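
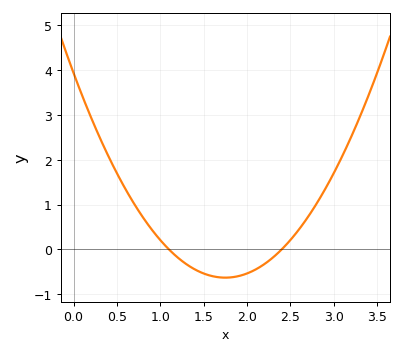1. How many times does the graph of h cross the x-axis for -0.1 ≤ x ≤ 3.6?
2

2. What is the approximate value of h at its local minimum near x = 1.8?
-0.63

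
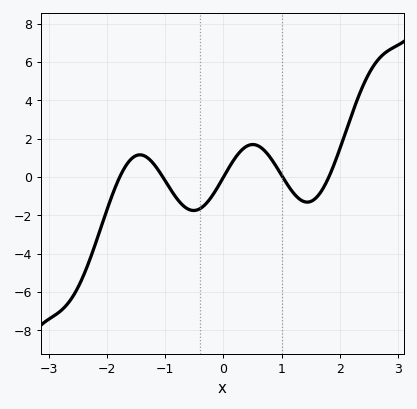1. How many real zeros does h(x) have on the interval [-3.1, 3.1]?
5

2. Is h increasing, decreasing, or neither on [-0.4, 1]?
neither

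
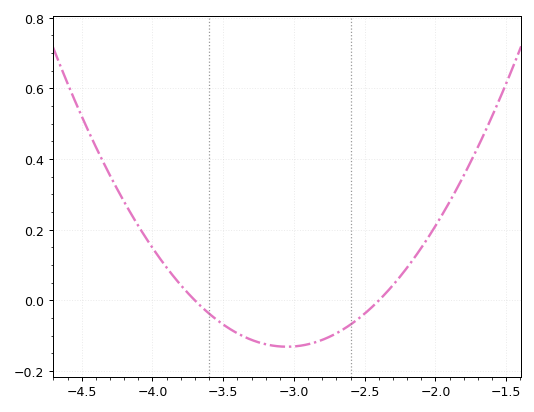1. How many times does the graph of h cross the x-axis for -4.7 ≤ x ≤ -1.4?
2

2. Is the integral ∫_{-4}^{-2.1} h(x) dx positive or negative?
negative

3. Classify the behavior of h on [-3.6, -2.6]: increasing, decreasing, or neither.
neither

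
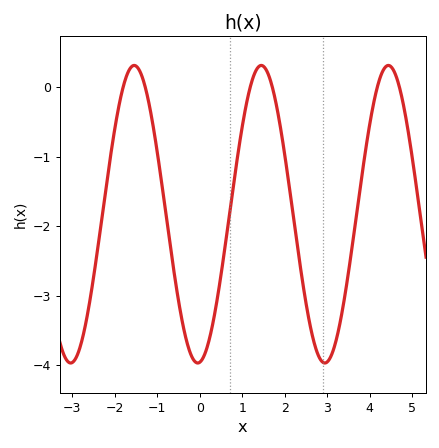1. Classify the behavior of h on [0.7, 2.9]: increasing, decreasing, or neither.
neither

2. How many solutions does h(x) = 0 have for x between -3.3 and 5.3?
6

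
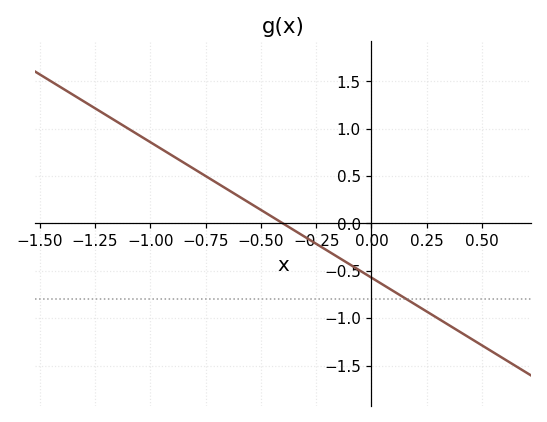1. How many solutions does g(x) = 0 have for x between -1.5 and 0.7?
1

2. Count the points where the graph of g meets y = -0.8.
1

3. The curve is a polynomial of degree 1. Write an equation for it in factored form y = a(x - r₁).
y = -1.43(x + 0.4)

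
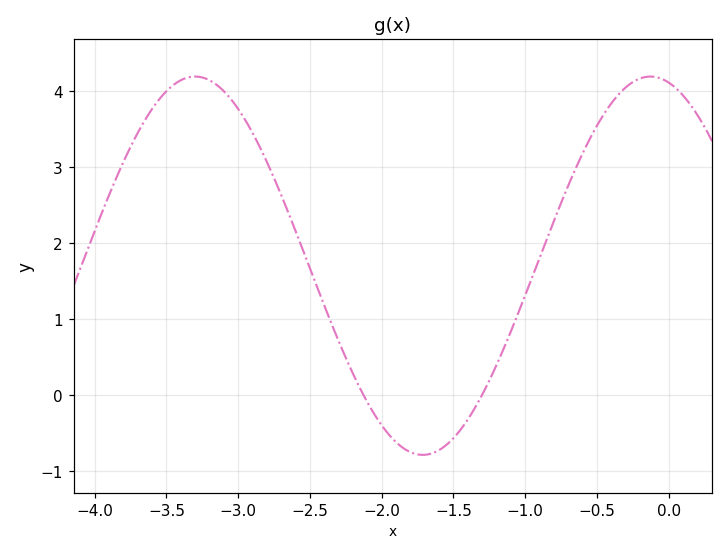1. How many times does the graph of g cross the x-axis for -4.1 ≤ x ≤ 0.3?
2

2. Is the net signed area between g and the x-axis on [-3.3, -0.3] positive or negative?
positive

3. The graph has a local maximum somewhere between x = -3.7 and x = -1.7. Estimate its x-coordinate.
-3.3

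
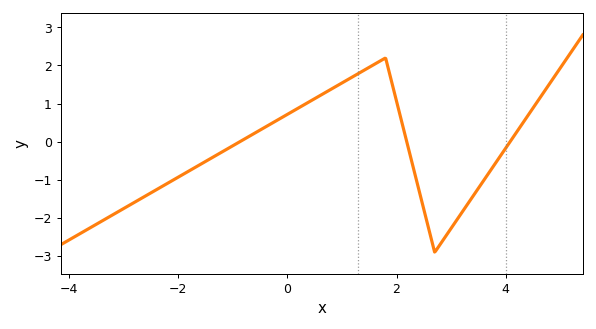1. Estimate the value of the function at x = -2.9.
-1.7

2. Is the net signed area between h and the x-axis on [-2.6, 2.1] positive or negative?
positive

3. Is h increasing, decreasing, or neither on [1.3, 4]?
neither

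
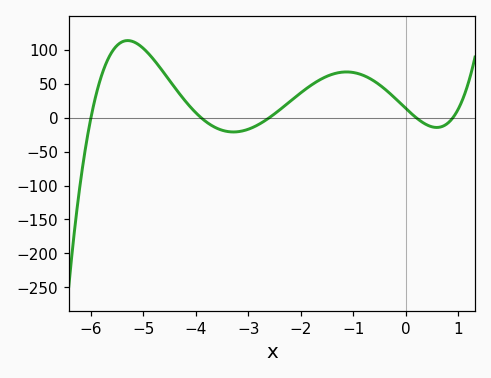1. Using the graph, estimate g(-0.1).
20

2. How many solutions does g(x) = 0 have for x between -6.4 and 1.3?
5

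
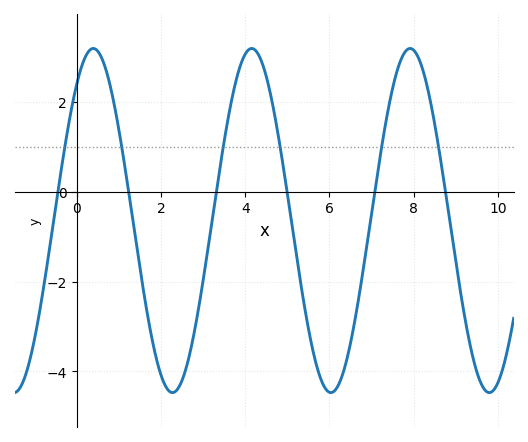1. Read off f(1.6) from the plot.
-2.4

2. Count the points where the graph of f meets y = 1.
6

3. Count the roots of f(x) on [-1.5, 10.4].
6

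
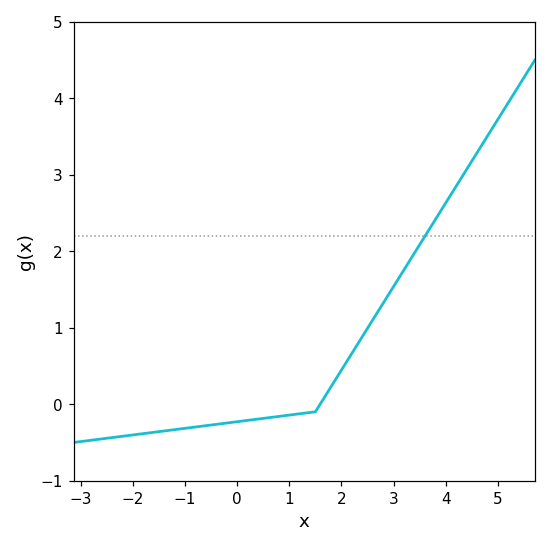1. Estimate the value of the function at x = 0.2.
-0.212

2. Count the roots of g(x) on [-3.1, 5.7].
1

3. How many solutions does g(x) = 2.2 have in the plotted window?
1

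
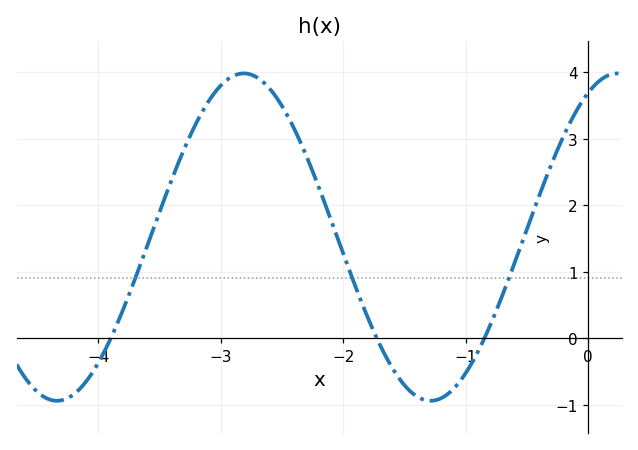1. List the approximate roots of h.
-3.9, -1.7, -0.8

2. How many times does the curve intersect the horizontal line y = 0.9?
3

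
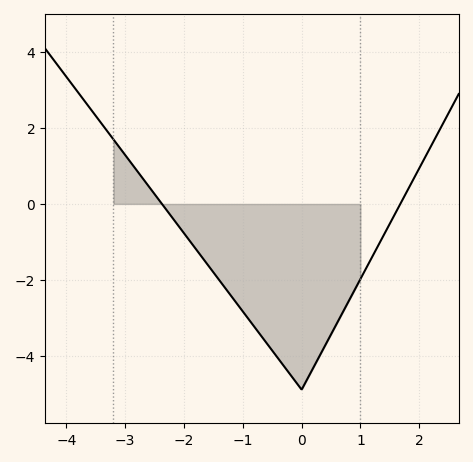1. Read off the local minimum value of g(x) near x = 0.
-4.8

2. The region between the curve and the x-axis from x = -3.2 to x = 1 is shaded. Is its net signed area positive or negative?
negative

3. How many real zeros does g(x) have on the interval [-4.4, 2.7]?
2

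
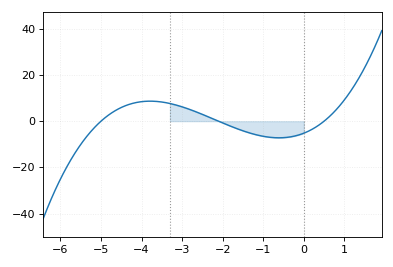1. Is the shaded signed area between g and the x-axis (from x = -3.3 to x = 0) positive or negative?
negative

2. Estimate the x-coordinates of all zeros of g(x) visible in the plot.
-5, -2.1, 0.5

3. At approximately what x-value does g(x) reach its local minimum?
-0.61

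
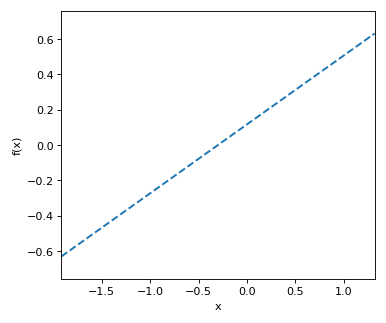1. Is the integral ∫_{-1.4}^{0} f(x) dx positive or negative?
negative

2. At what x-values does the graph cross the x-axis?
-0.3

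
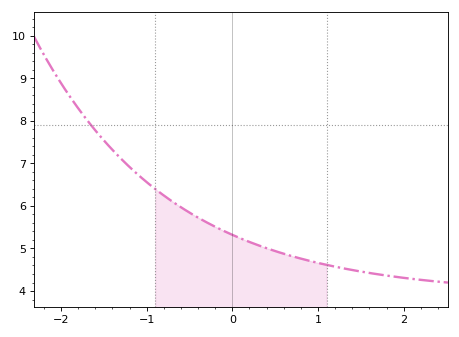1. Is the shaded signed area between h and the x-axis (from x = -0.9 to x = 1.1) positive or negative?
positive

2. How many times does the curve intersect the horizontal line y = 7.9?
1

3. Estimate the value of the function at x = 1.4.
4.49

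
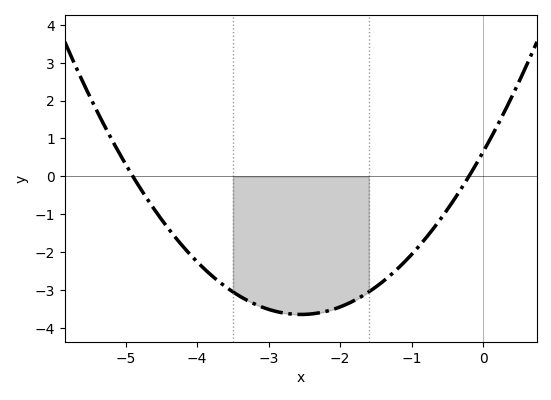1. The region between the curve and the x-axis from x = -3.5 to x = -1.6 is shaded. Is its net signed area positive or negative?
negative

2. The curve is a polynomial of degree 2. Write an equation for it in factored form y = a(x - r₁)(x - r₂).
y = 0.66(x + 4.9)(x + 0.2)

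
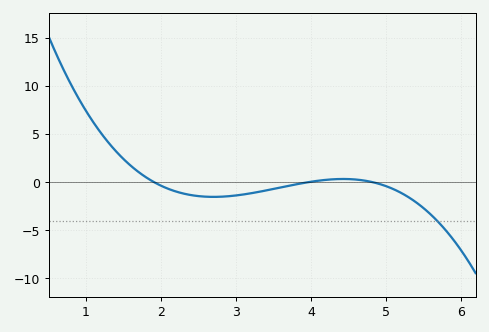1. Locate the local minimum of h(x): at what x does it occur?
2.7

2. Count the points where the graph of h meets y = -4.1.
1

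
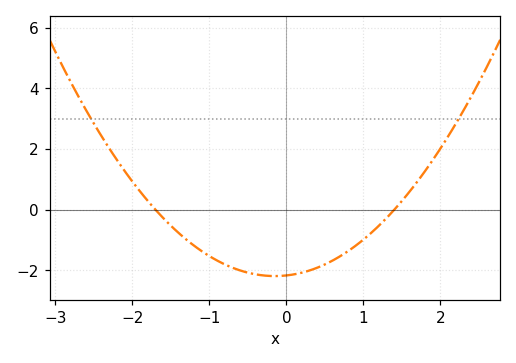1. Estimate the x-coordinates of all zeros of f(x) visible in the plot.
-1.7, 1.4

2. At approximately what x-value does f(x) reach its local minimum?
-0.15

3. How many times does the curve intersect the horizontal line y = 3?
2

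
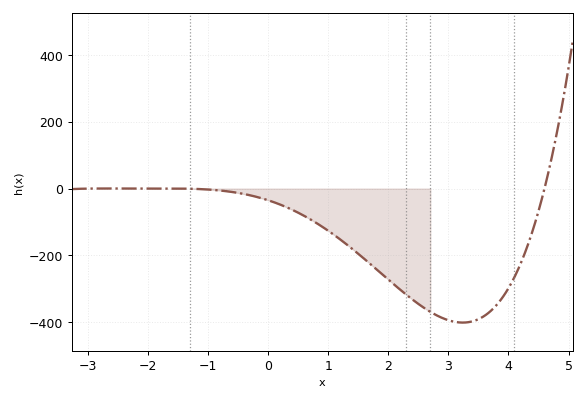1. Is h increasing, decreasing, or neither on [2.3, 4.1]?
neither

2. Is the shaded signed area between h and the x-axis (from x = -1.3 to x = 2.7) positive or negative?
negative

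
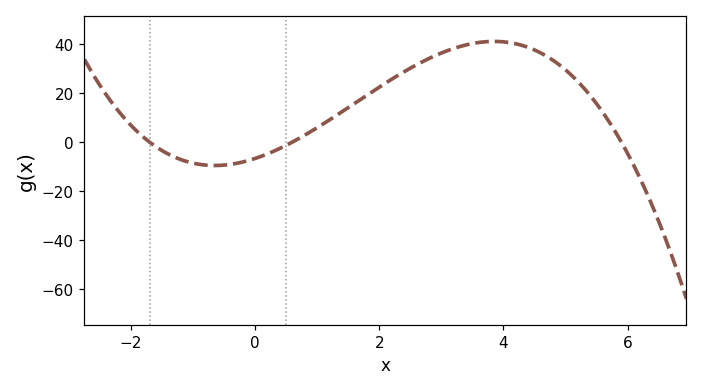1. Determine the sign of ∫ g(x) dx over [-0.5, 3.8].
positive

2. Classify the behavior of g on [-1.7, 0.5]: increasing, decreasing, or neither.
neither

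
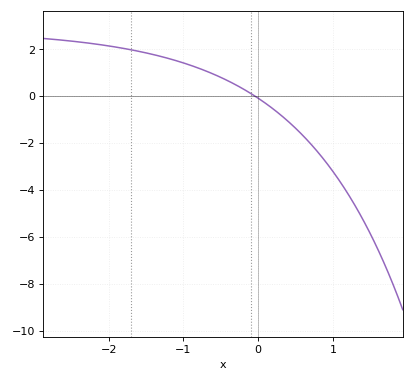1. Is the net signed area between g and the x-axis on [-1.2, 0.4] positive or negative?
positive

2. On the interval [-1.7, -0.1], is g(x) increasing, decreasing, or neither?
decreasing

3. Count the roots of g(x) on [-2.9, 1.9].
1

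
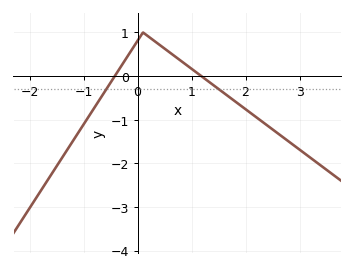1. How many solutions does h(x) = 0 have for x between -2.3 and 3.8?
2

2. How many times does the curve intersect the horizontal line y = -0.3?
2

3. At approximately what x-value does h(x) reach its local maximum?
0.1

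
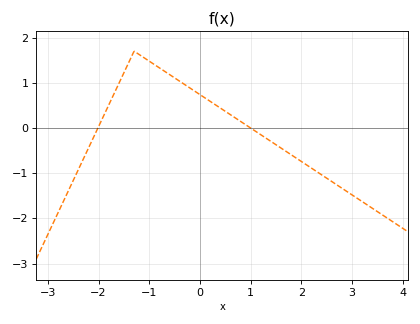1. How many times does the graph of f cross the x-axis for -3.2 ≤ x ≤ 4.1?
2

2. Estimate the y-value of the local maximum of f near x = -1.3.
1.7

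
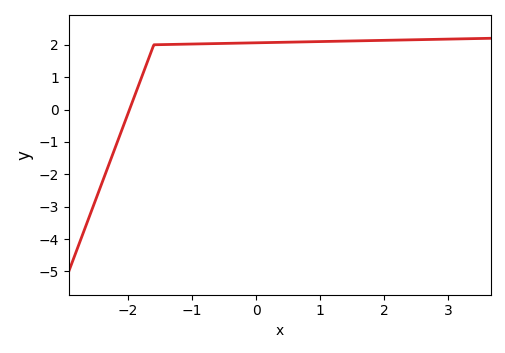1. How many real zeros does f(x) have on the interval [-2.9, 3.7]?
1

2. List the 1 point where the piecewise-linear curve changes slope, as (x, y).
(-1.6, 2)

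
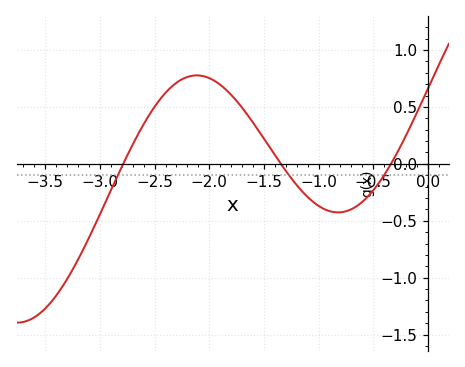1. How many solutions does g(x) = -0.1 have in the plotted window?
3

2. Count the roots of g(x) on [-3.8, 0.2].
3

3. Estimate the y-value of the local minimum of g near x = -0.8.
-0.45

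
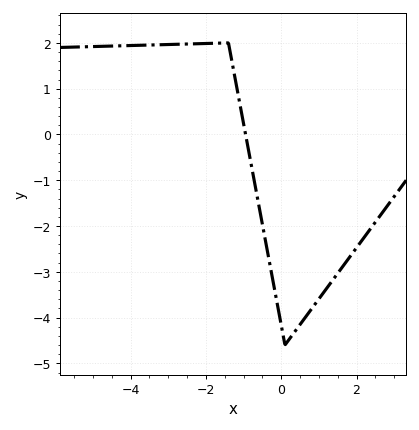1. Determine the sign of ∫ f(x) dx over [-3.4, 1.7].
negative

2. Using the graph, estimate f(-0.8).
-0.64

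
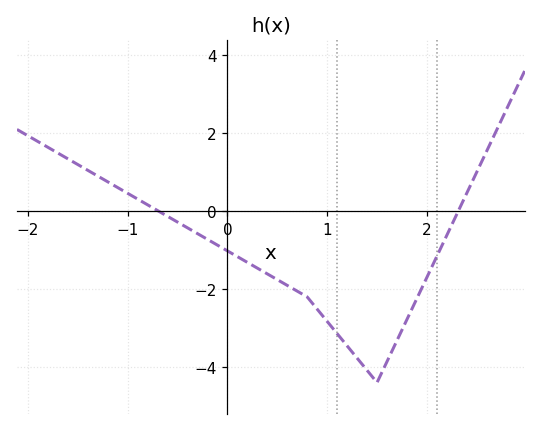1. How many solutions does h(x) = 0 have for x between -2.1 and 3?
2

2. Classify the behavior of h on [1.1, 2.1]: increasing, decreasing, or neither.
neither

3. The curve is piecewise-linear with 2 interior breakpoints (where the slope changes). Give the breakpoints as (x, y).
(0.8, -2.2); (1.5, -4.4)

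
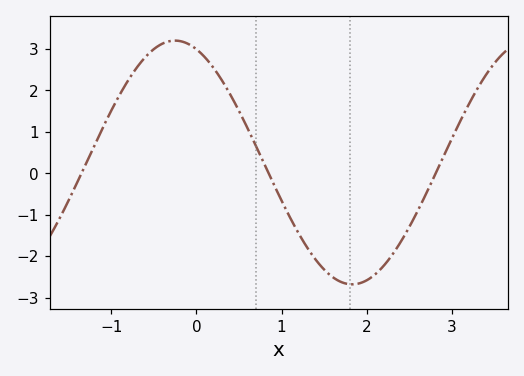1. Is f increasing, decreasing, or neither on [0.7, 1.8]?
decreasing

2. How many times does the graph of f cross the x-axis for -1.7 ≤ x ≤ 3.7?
3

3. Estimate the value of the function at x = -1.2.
0.7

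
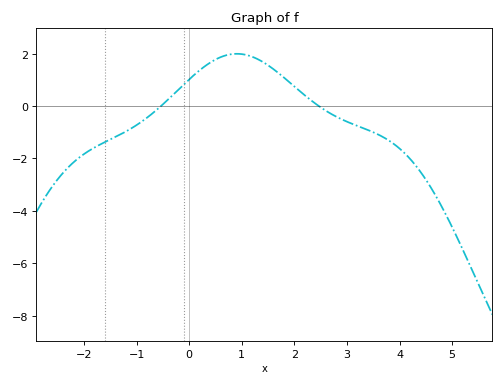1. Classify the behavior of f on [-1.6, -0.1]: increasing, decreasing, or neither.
increasing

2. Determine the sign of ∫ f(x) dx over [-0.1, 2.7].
positive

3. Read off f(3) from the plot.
-0.597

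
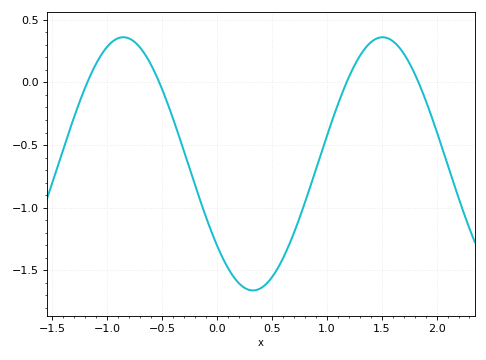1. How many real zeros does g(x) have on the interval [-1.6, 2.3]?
4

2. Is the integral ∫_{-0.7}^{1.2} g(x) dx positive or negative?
negative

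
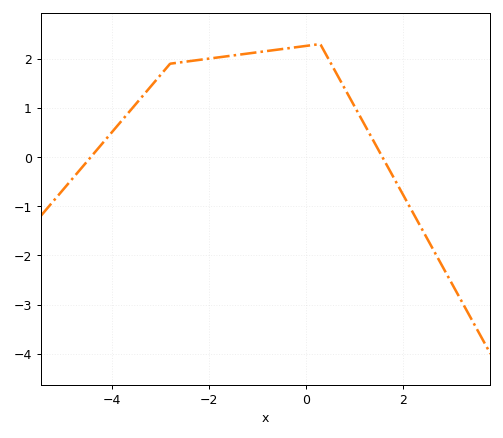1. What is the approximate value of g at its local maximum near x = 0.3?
2.3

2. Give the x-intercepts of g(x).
-4.44, 1.58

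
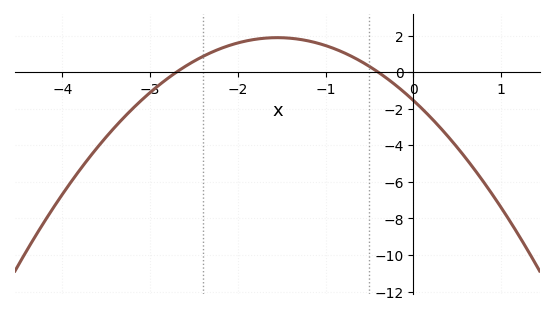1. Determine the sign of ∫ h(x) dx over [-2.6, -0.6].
positive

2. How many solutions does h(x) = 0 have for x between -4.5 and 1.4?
2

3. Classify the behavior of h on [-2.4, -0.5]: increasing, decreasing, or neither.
neither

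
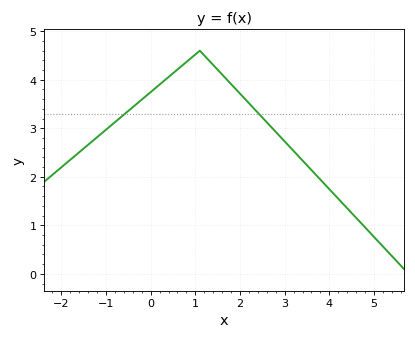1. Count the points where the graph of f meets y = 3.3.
2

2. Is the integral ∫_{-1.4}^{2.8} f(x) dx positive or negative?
positive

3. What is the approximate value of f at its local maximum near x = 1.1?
4.6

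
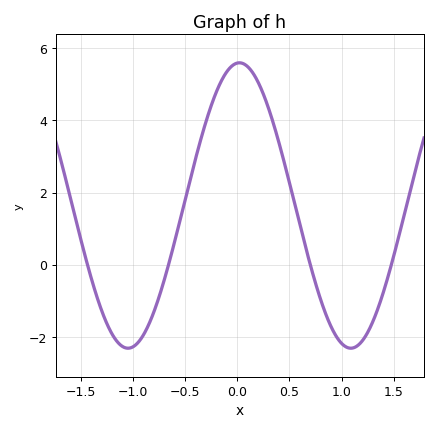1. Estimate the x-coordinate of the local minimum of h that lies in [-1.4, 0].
-1.05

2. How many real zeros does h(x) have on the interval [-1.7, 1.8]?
4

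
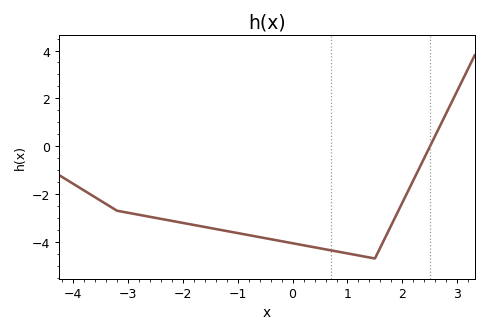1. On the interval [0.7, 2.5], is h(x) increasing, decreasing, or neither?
neither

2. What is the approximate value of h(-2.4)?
-3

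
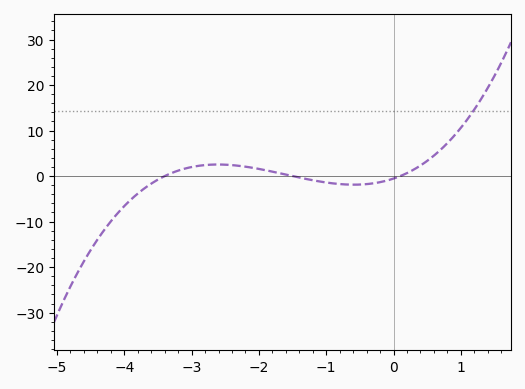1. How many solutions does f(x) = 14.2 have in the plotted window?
1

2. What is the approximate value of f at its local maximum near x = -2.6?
2.54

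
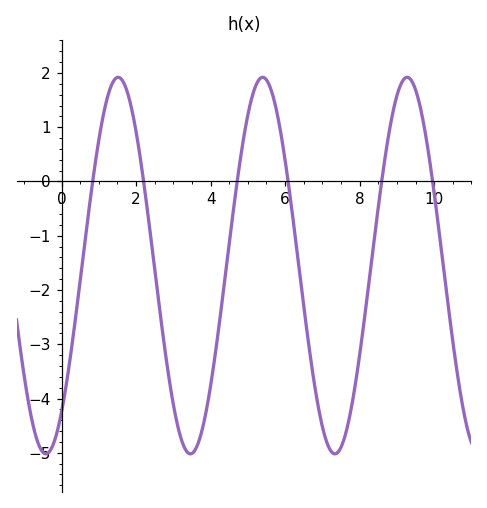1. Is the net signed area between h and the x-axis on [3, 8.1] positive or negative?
negative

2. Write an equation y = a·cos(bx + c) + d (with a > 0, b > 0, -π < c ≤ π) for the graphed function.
y = 3.47cos(1.62x - 2.46) - 1.55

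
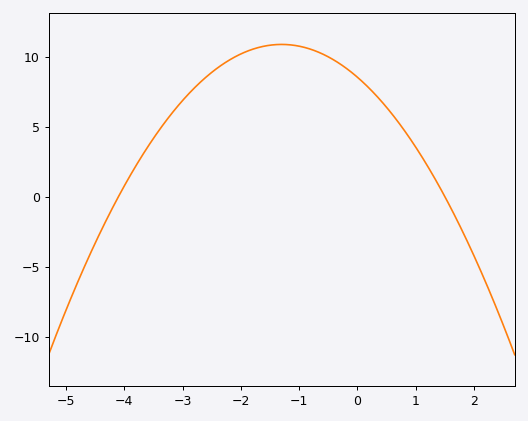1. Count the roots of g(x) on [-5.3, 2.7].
2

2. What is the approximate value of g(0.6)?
5.88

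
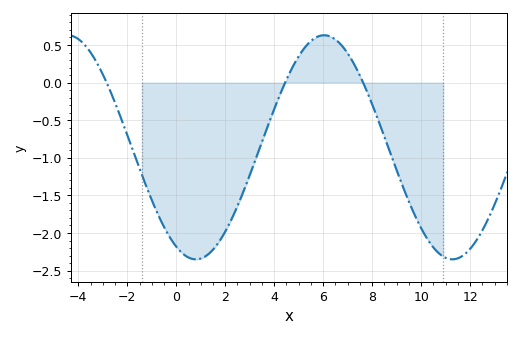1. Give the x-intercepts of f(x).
-3, 4.5, 7.5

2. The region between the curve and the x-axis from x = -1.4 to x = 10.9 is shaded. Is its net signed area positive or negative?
negative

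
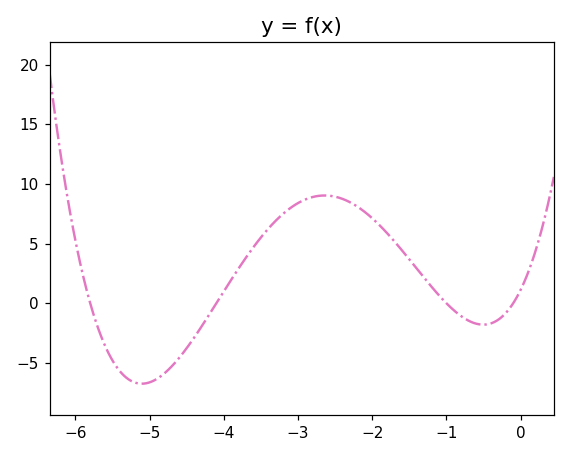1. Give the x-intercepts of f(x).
-5.8, -4.1, -1, -0.1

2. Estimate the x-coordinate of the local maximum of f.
-2.64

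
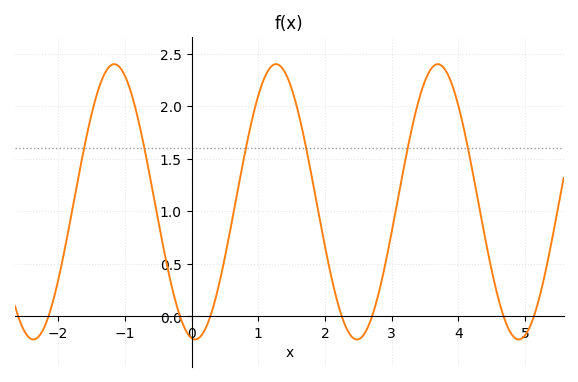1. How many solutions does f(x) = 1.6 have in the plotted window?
6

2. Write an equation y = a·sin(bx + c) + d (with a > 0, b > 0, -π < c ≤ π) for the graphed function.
y = 1.31sin(2.59x - 1.71) + 1.09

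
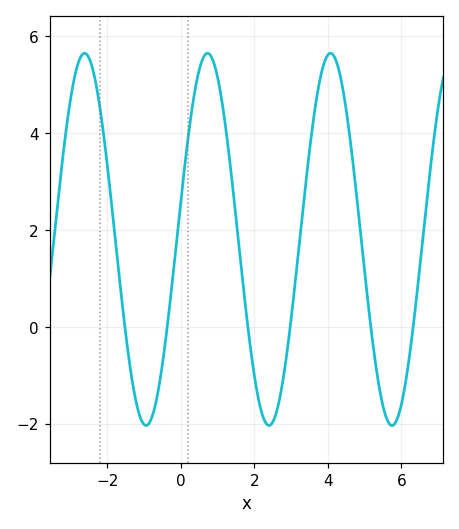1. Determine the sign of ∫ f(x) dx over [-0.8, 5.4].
positive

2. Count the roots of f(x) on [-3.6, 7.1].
6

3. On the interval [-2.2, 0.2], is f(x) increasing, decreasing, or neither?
neither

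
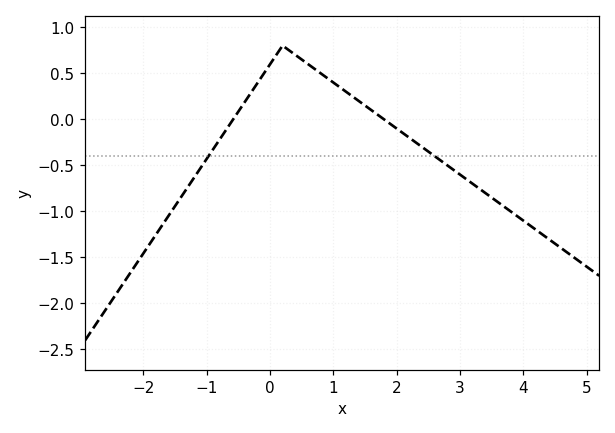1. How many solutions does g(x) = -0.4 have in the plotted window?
2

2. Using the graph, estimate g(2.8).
-0.501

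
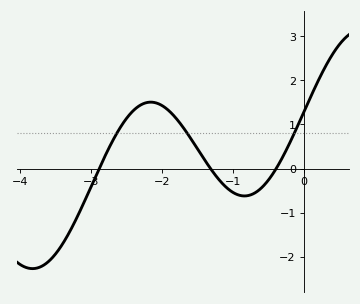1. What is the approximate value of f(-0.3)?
0.246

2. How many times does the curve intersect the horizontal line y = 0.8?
3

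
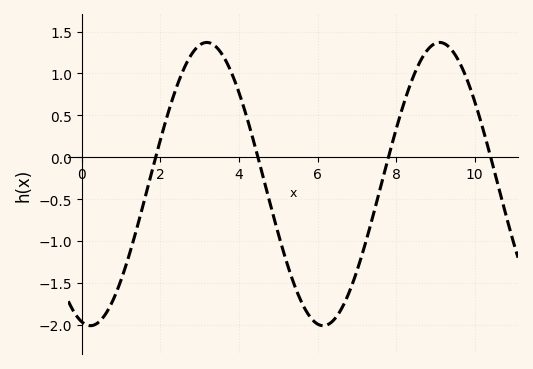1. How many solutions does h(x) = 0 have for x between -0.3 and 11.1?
4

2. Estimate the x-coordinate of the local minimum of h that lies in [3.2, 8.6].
6.2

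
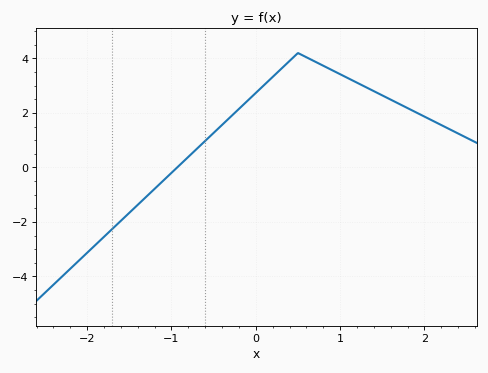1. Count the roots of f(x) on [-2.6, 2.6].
1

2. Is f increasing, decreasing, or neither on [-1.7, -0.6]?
increasing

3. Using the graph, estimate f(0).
2.73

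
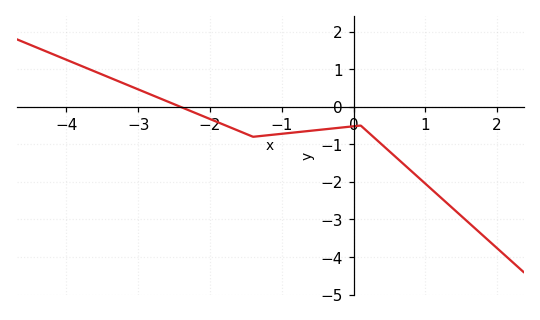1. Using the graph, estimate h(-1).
-0.72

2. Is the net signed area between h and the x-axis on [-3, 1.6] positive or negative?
negative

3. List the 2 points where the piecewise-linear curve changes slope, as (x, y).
(-1.4, -0.8); (0.1, -0.5)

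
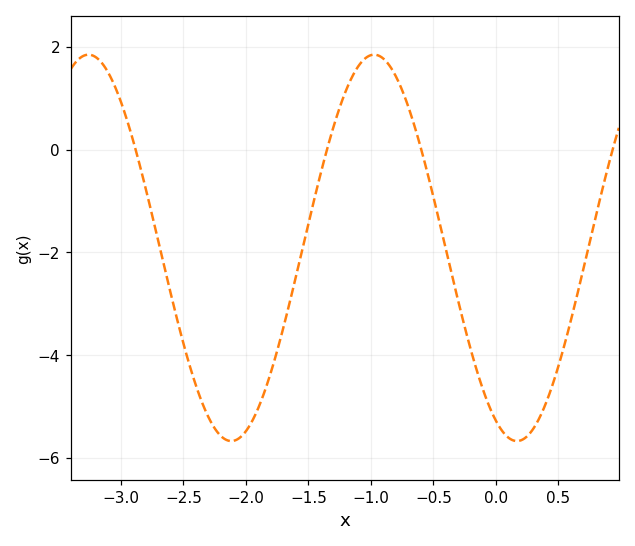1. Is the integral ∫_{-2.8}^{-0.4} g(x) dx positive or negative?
negative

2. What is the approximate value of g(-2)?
-5.4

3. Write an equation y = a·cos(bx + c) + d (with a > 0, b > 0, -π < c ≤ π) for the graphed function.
y = 3.76cos(2.8x + 2.7) - 1.91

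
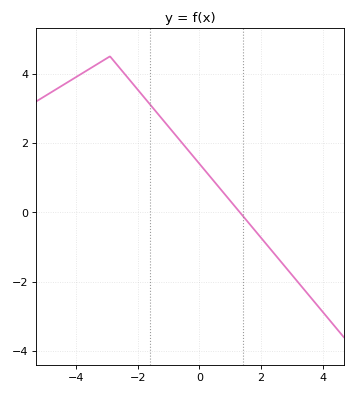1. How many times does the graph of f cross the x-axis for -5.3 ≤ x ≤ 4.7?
1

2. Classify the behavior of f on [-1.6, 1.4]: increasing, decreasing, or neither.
decreasing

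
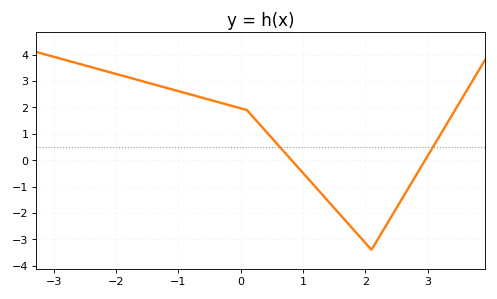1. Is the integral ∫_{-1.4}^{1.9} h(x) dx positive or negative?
positive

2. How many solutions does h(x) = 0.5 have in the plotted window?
2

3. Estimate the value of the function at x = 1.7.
-2.3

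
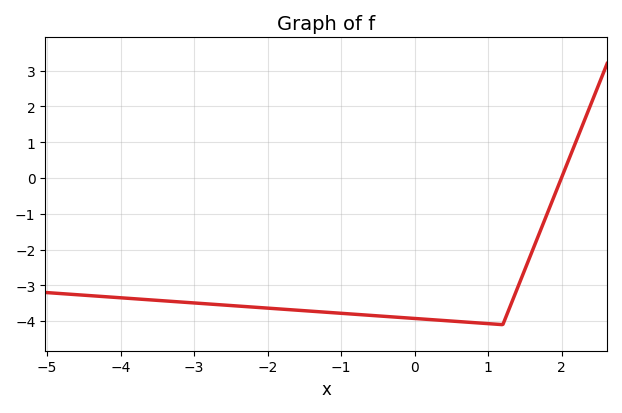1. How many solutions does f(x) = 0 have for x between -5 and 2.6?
1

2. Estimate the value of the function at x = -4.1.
-3.3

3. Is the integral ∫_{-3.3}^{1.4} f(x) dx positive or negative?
negative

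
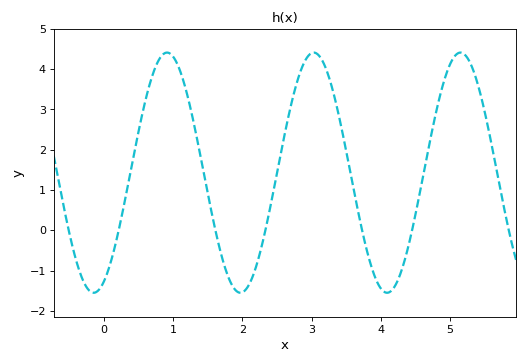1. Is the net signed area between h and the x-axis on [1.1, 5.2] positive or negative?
positive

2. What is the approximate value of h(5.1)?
4.4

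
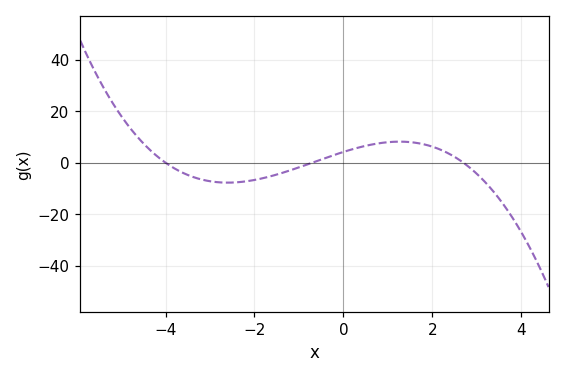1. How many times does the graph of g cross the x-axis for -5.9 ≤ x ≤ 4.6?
3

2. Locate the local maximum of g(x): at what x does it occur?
1.27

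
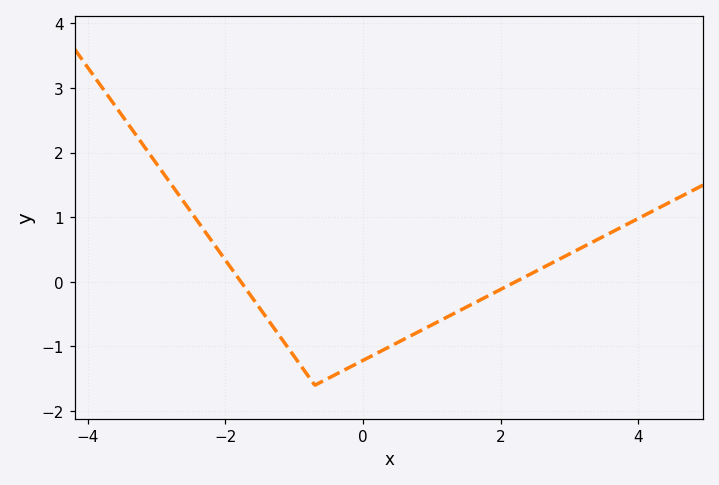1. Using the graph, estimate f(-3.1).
1.97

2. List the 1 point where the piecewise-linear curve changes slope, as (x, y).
(-0.7, -1.6)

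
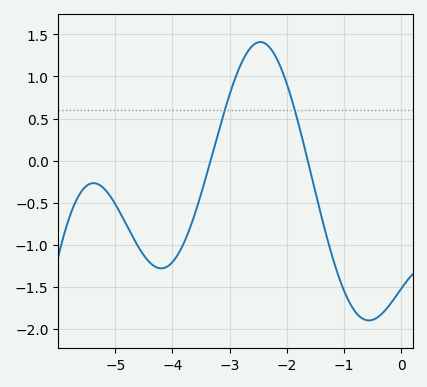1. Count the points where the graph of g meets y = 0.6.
2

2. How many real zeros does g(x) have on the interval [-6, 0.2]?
2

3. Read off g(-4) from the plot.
-1.21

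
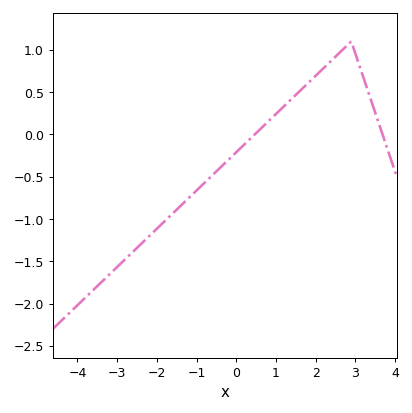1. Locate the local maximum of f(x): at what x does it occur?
2.9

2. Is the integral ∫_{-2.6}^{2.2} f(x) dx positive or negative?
negative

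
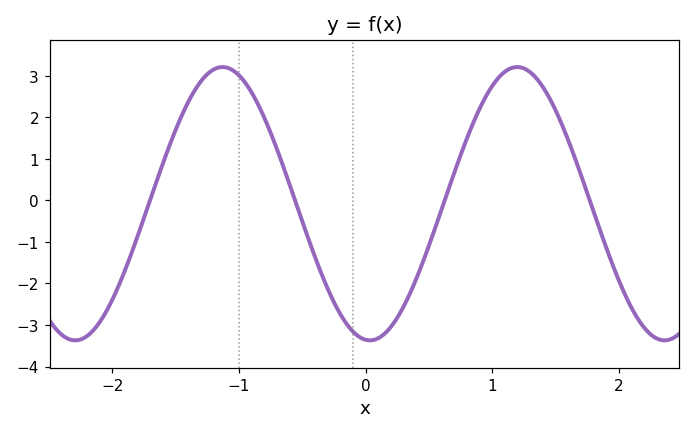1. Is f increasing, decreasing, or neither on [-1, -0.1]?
decreasing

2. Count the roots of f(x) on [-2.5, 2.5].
4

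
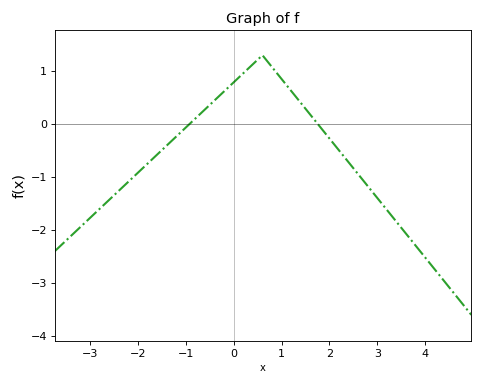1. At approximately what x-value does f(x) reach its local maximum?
0.6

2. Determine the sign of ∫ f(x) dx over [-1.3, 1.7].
positive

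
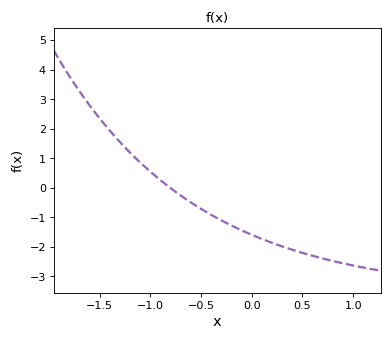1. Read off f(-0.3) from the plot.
-1.1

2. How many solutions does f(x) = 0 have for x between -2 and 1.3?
1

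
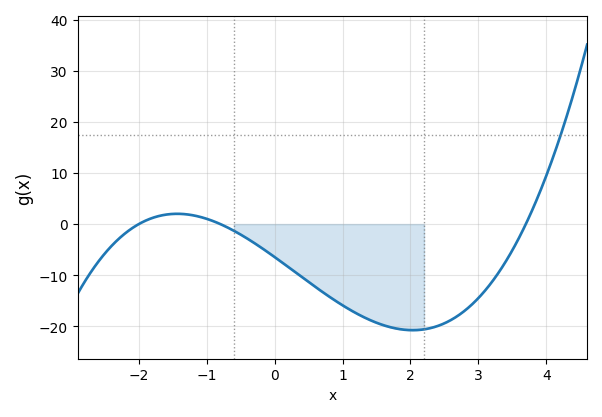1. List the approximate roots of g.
-2, -0.8, 3.7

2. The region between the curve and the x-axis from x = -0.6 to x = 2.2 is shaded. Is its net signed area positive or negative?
negative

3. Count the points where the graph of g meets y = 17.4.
1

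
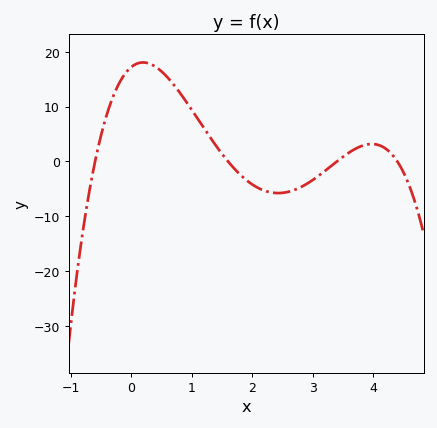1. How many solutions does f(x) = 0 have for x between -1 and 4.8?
4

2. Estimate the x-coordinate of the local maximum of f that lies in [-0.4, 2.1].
0.2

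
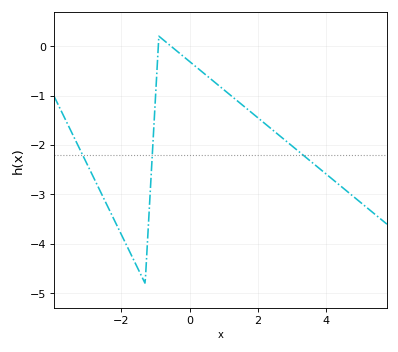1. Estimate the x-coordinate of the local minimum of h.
-1.3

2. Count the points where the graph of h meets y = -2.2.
3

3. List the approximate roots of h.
-0.916, -0.549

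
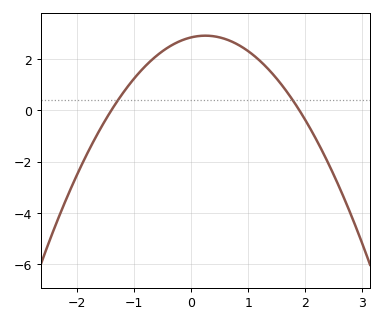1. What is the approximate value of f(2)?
-0.4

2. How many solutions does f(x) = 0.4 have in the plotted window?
2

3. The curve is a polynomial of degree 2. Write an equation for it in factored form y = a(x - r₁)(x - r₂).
y = -1.07(x + 1.4)(x - 1.9)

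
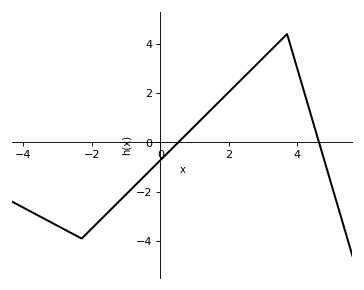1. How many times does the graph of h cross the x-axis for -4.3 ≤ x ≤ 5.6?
2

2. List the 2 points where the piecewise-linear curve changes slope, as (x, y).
(-2.3, -3.9); (3.7, 4.4)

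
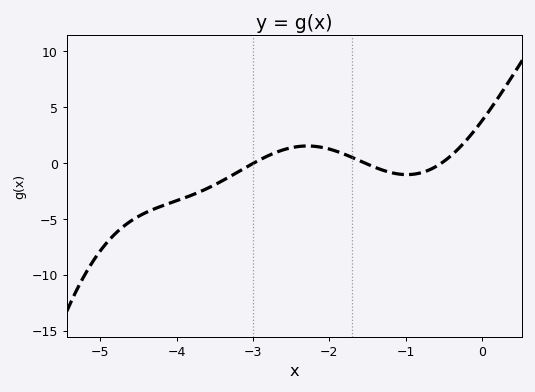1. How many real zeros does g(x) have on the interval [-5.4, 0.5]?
3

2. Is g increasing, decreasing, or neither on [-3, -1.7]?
neither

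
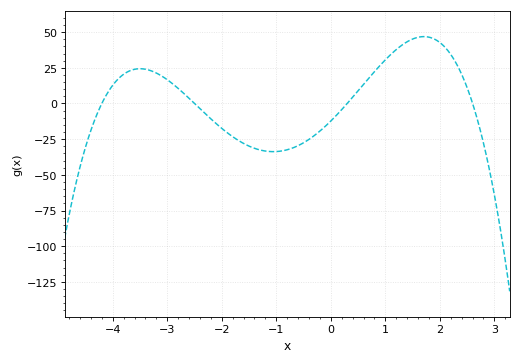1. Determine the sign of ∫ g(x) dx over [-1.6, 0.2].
negative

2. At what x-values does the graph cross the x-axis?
-4.2, -2.5, 0.3, 2.6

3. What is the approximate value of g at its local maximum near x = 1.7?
46.8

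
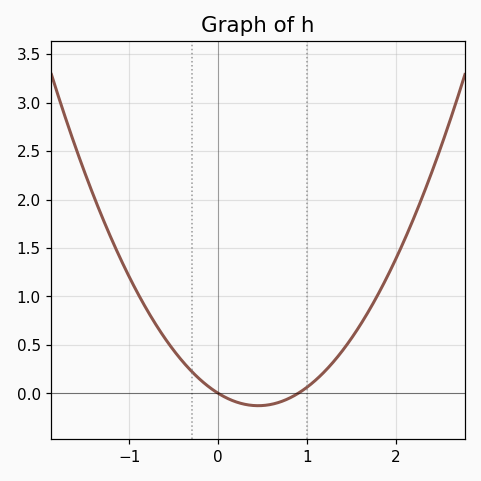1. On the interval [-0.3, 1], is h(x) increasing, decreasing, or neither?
neither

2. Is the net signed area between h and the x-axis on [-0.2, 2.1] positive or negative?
positive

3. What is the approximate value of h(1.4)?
0.45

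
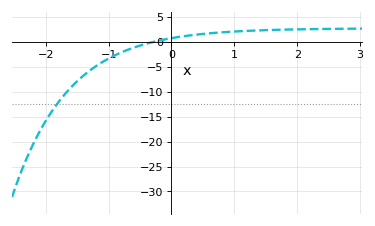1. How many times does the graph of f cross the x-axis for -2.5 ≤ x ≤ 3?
1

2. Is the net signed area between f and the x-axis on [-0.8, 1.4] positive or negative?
positive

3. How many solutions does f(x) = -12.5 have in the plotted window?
1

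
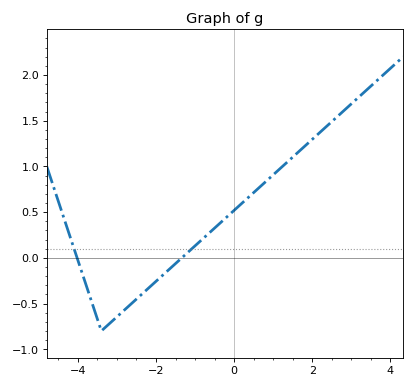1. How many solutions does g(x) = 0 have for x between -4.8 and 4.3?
2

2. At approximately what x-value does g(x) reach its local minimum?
-3.4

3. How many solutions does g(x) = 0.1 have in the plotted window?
2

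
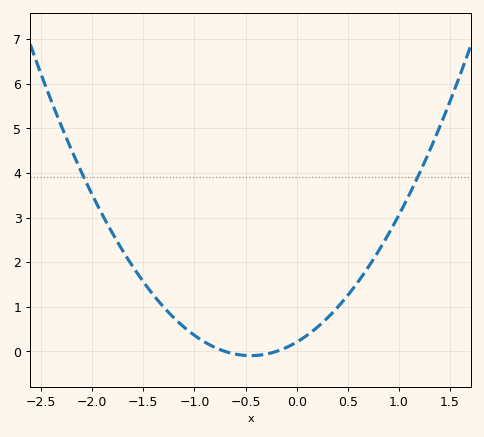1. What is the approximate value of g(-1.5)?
1.6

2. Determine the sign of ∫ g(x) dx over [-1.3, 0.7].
positive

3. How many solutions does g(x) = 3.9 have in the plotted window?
2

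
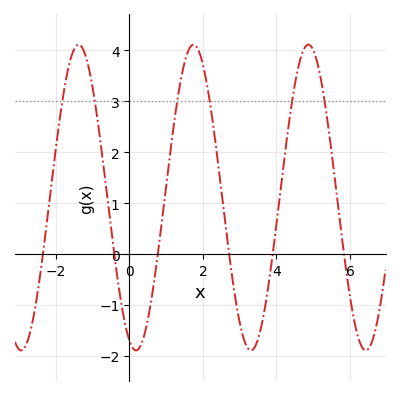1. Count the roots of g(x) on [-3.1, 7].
6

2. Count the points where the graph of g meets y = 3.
6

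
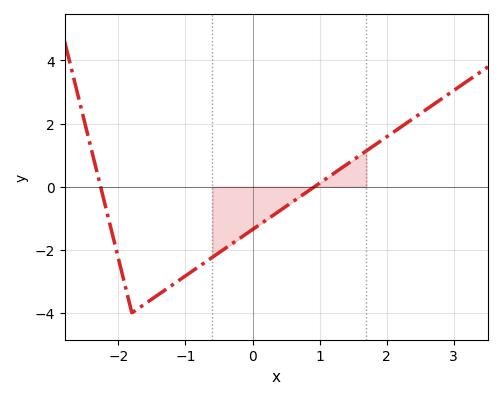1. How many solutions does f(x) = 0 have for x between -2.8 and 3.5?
2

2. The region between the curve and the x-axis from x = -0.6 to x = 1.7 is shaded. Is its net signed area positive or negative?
negative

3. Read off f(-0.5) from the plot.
-2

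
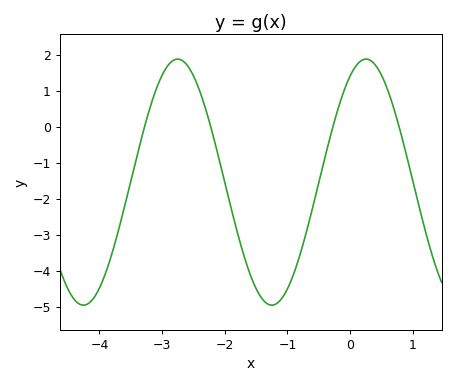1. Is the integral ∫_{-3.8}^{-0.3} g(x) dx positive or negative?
negative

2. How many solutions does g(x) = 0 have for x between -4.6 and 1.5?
4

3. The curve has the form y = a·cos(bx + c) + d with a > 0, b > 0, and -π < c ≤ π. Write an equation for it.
y = 3.42cos(2.1x - 0.53) - 1.54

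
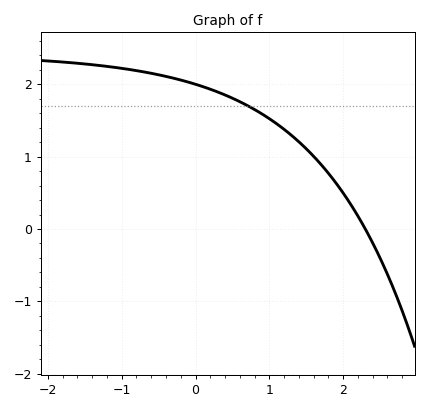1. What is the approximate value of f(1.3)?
1.29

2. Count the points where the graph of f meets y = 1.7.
1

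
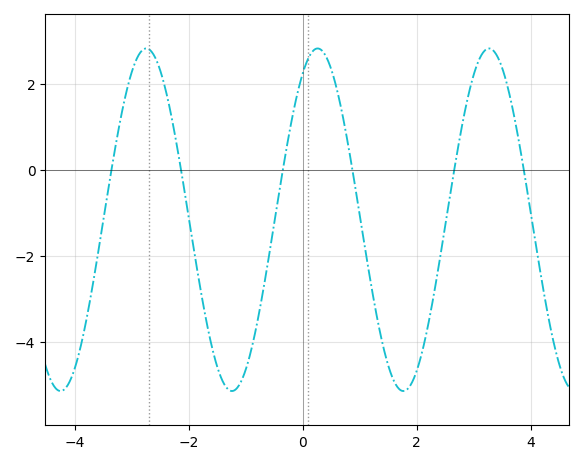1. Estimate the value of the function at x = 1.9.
-5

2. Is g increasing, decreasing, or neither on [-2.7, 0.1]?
neither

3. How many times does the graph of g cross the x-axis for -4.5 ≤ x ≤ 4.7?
6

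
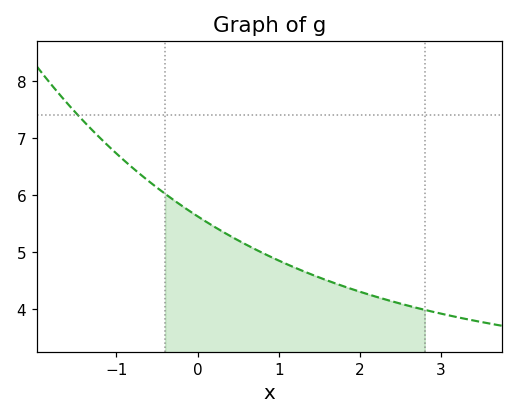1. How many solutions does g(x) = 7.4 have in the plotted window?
1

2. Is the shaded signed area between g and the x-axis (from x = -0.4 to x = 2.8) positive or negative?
positive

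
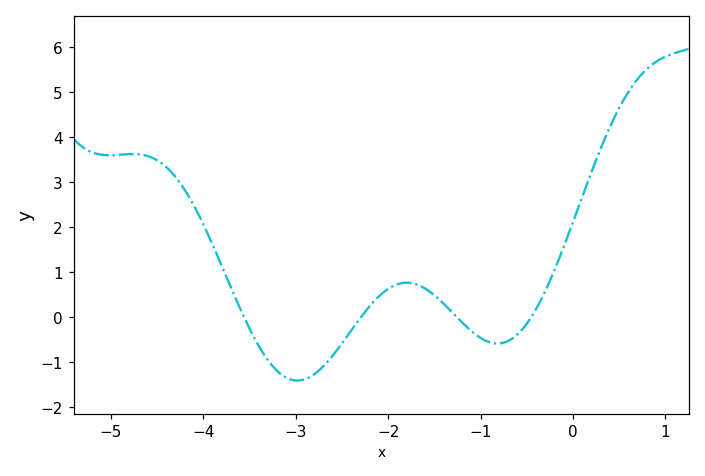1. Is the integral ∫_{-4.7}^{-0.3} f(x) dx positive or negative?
positive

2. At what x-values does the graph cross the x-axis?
-3.56, -2.29, -1.26, -0.452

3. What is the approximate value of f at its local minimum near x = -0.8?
-0.584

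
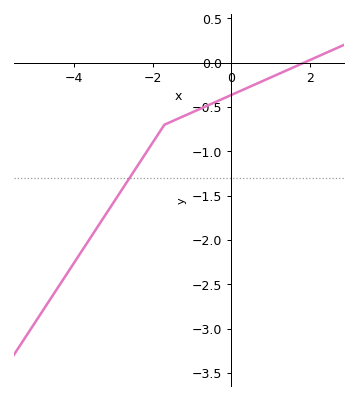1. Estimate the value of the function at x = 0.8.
-0.2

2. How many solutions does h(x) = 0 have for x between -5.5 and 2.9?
1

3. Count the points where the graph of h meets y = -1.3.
1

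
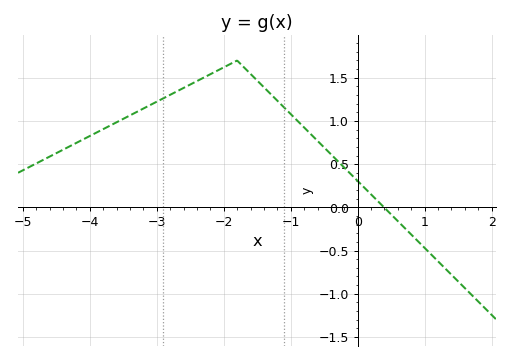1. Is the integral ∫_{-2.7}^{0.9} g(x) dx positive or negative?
positive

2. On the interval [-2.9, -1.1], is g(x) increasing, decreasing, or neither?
neither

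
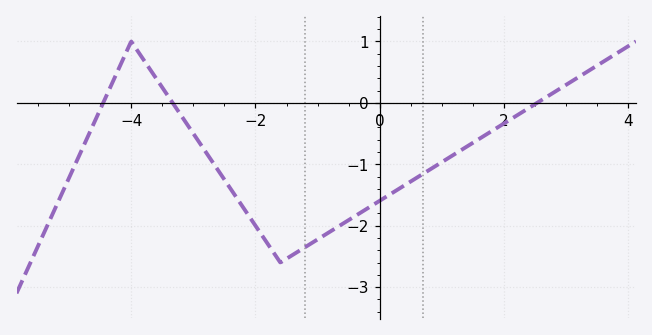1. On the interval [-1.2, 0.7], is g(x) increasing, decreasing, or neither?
increasing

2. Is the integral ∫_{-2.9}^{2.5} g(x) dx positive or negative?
negative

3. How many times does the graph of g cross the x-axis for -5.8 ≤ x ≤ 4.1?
3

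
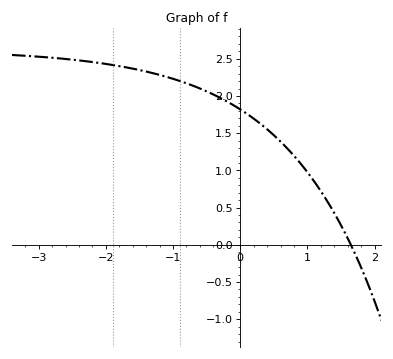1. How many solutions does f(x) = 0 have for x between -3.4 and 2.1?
1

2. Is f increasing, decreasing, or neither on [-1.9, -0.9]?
decreasing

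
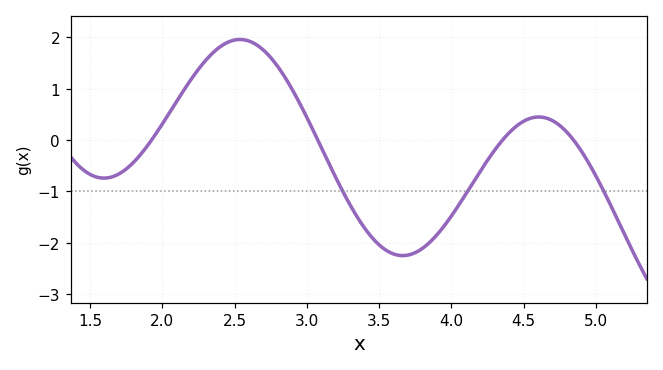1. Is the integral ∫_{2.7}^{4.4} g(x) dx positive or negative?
negative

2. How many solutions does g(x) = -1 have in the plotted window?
3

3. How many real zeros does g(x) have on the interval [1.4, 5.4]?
4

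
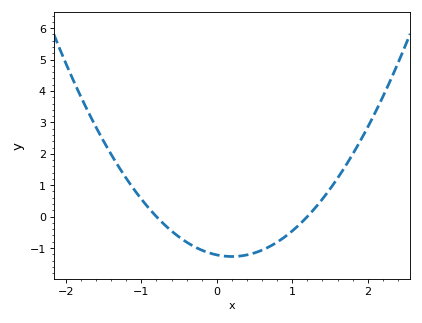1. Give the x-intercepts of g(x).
-0.8, 1.2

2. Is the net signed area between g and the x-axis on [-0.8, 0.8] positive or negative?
negative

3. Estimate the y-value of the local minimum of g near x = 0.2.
-1.3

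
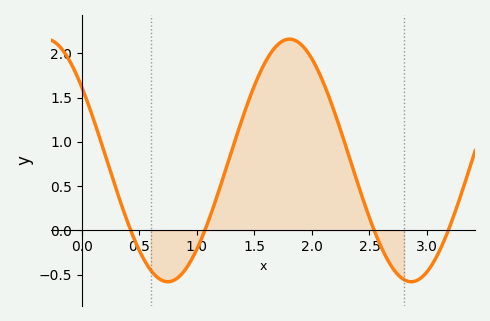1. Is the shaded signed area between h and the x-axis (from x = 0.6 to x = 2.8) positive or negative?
positive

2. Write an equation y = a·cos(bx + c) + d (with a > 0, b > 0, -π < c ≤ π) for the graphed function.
y = 1.37cos(3x + 0.92) + 0.79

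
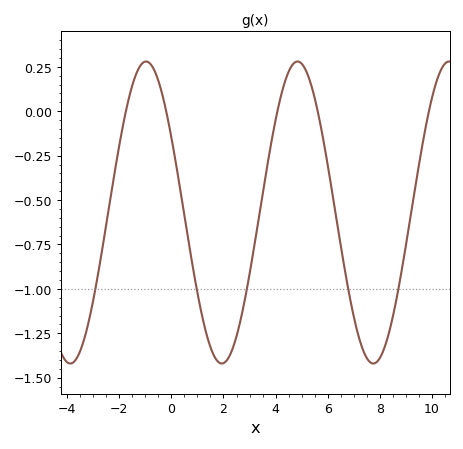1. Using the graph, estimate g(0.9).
-0.942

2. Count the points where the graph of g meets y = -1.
5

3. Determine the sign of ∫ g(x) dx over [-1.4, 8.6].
negative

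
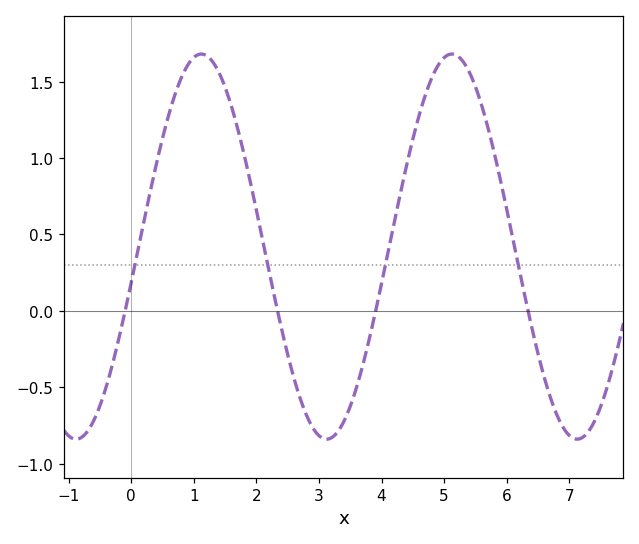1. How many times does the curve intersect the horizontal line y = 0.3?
4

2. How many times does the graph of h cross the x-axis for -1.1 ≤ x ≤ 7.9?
4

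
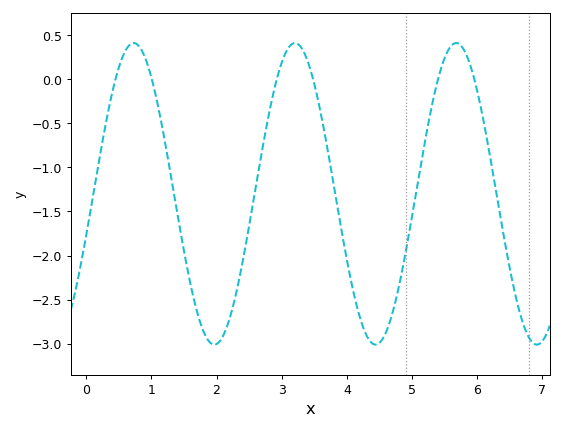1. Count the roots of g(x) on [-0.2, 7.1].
6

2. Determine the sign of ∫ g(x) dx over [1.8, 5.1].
negative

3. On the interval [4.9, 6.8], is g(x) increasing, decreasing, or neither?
neither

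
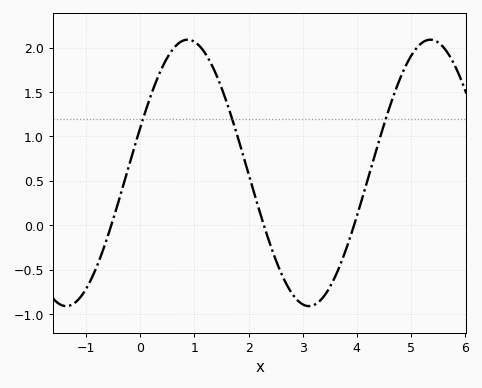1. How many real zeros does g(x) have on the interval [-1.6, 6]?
3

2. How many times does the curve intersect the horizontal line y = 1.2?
3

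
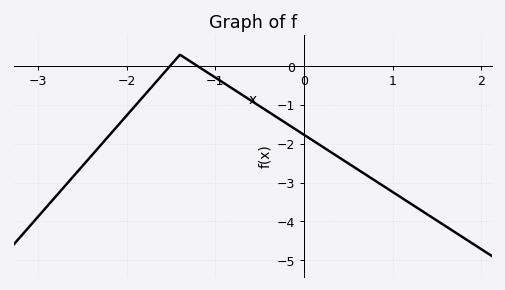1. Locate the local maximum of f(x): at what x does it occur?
-1.4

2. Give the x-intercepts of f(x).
-1.5, -1.2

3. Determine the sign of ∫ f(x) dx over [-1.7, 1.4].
negative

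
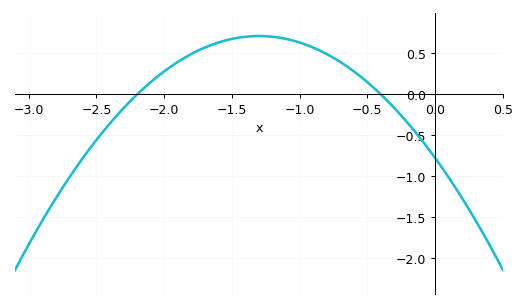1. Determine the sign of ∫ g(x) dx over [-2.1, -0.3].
positive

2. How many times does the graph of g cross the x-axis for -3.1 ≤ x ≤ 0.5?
2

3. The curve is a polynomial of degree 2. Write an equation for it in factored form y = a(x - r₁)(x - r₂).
y = -0.88(x + 2.2)(x + 0.4)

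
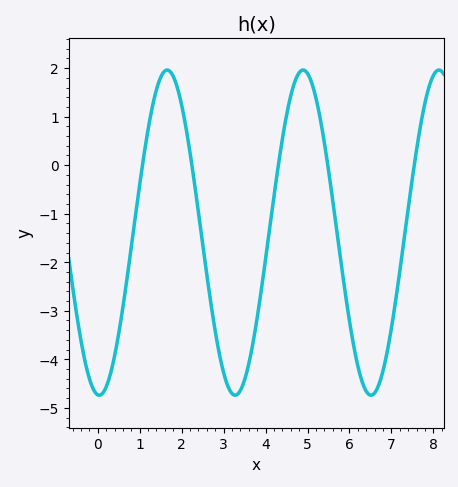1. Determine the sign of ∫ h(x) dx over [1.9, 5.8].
negative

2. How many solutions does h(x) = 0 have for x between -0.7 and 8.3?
5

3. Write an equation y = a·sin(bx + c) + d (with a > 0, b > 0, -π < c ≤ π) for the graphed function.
y = 3.35sin(1.94x - 1.64) - 1.39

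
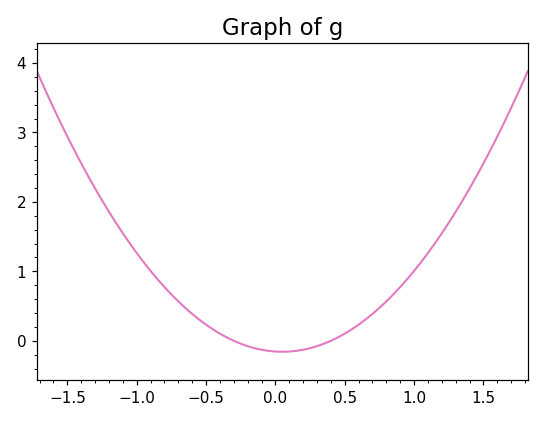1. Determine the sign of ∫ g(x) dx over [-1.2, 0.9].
positive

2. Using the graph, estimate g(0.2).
-0.129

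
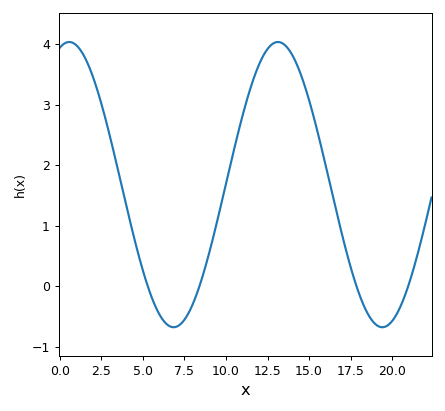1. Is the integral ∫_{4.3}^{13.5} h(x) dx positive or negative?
positive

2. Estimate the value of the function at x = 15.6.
2.5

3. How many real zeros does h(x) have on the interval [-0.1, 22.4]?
4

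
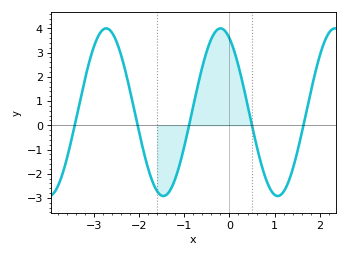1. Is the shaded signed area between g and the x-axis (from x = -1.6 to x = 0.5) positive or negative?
positive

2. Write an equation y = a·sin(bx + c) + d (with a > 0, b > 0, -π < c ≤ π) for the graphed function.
y = 3.46sin(2.48x + 2.06) + 0.54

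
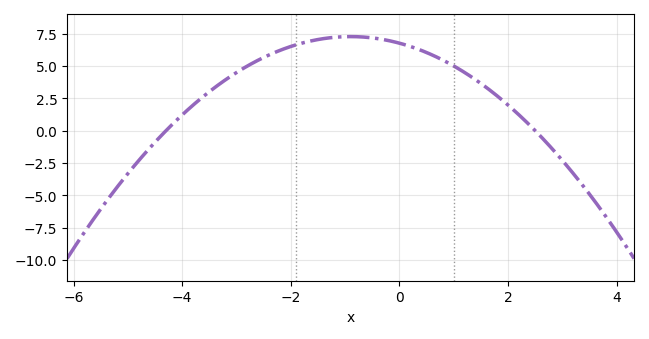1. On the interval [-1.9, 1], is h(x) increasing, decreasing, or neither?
neither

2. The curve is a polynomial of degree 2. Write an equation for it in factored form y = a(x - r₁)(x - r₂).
y = -0.63(x + 4.3)(x - 2.5)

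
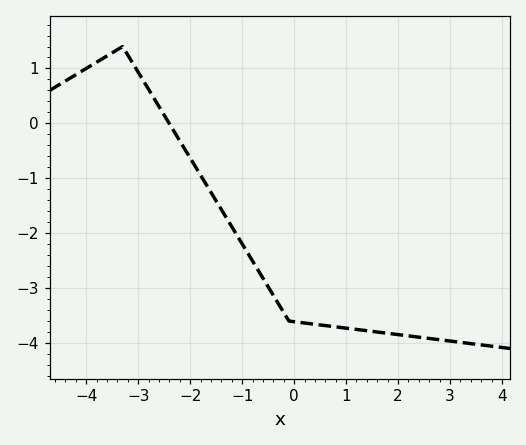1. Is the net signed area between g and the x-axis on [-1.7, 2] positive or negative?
negative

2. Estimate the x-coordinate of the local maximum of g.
-3.2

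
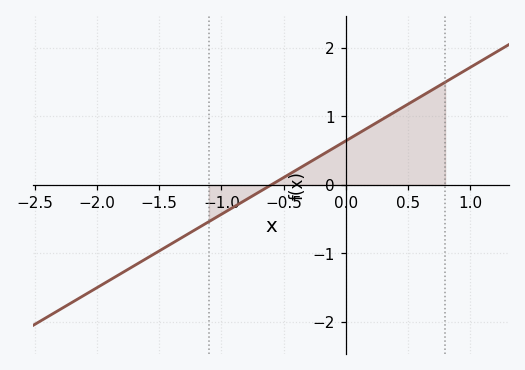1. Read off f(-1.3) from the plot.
-0.749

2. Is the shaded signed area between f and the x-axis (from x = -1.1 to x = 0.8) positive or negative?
positive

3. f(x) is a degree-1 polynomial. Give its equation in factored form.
y = 1.07(x + 0.6)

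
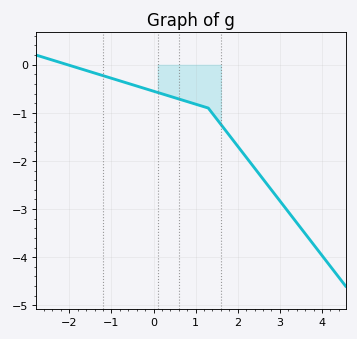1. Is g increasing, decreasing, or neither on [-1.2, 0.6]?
decreasing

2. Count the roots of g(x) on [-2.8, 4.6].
1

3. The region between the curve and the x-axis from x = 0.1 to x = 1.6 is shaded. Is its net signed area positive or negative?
negative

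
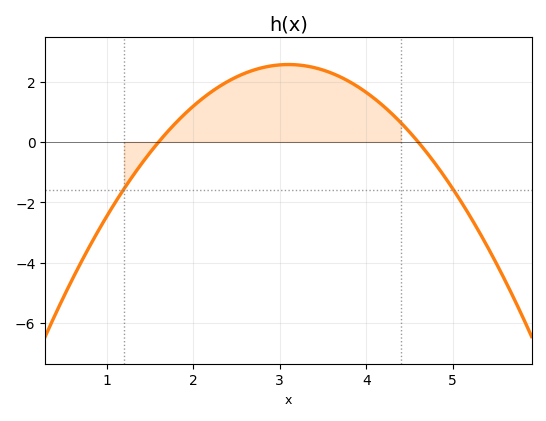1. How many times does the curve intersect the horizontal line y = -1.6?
2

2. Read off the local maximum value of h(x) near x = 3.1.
2.56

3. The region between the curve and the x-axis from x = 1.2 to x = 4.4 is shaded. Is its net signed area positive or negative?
positive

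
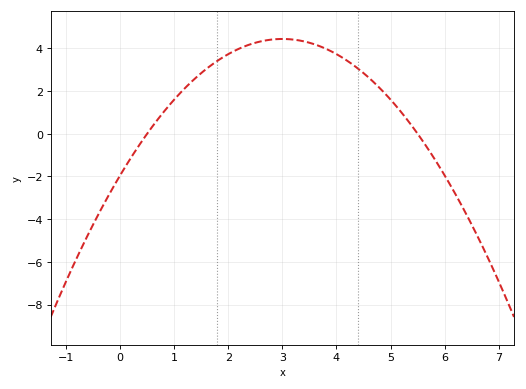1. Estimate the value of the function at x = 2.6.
4.4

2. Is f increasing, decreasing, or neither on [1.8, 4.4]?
neither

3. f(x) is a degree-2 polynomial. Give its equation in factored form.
y = -0.71(x - 0.5)(x - 5.5)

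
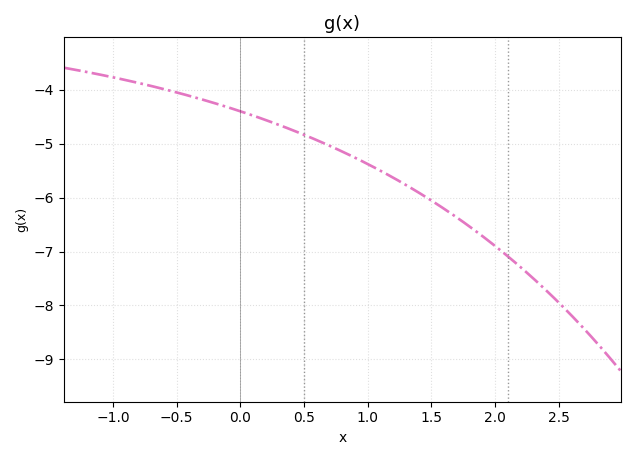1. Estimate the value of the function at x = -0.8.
-3.87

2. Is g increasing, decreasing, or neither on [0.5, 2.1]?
decreasing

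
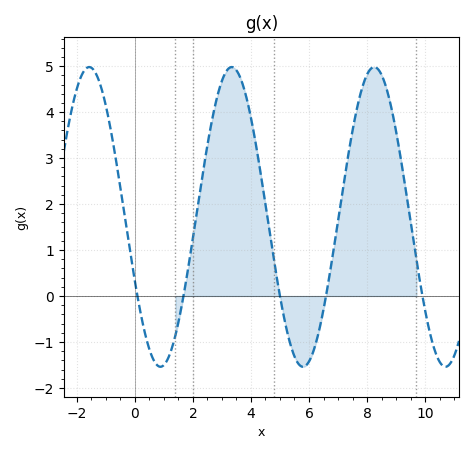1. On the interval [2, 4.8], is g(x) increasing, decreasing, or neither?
neither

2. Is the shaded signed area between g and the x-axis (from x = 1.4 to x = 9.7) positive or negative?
positive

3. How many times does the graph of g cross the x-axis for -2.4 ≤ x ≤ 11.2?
5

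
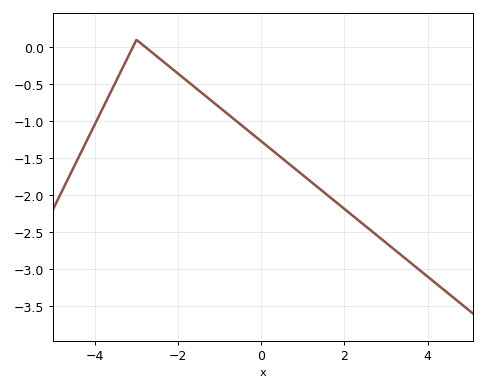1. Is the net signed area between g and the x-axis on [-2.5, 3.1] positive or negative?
negative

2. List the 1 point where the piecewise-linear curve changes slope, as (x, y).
(-3, 0.1)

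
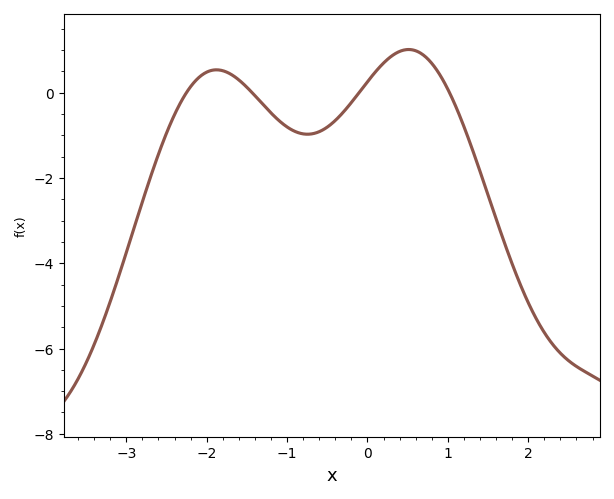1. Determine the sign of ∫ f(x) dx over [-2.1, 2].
negative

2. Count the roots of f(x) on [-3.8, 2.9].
4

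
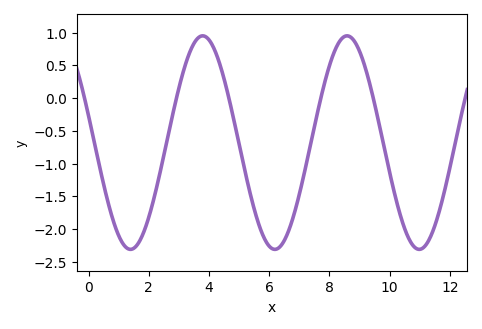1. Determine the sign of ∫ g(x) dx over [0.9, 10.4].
negative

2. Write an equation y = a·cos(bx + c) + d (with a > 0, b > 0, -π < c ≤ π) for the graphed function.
y = 1.63cos(1.3x + 1.3) - 0.68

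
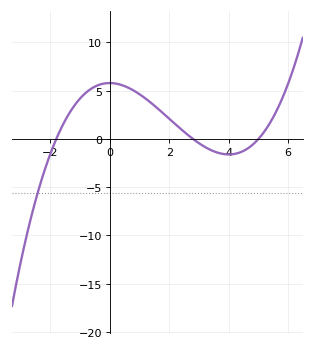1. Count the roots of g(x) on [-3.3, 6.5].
3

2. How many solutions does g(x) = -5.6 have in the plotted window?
1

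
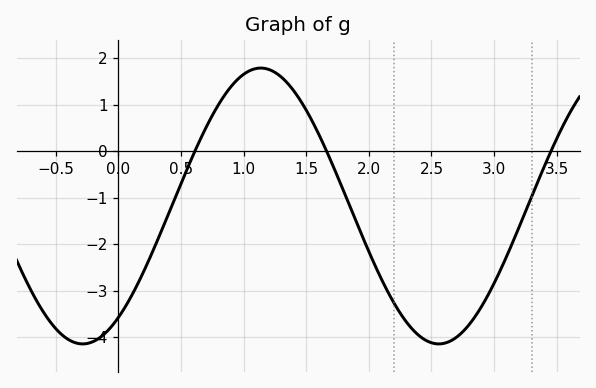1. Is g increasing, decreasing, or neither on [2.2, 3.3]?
neither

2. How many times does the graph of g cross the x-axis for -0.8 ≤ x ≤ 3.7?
3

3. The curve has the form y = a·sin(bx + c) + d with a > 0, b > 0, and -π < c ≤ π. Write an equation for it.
y = 2.97sin(2.21x - 0.942) - 1.18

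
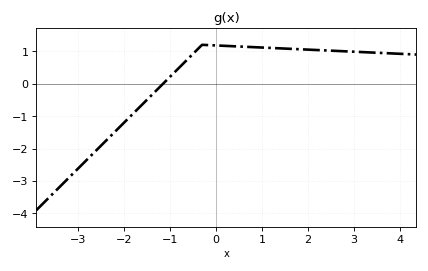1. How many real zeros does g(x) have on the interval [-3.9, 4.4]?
1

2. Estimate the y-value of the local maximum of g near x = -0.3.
1.2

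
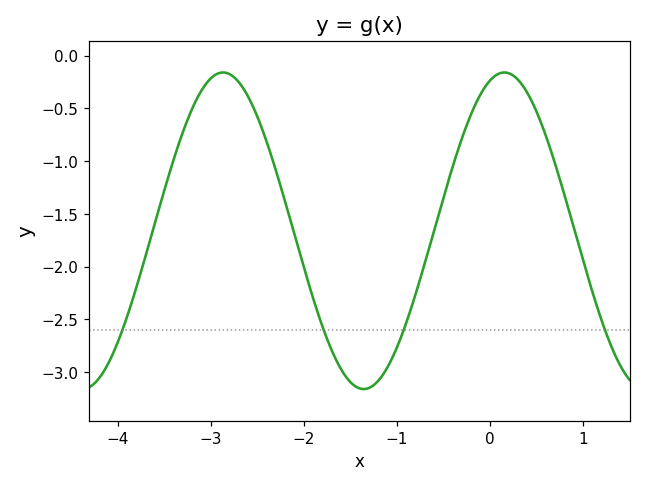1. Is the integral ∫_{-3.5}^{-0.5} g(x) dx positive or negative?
negative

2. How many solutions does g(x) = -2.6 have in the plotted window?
4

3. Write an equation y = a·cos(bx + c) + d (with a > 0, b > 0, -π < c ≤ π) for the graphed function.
y = 1.5cos(2.08x - 0.32) - 1.66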